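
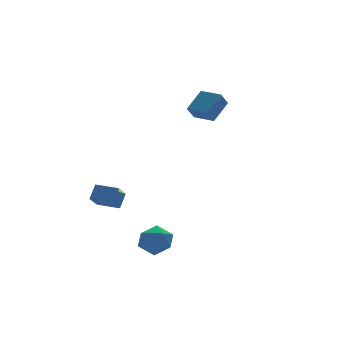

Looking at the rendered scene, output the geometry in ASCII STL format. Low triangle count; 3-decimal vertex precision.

solid 
facet normal -0.611 0.789 0.060
outer loop
vertex -3.661 4.372 -2.191
vertex -2.901 5.019 -2.96
vertex -4.199 4.018 -3.02
endloop
endfacet
facet normal -0.603 -0.514 0.611
outer loop
vertex -3.379 2.961 -3.1
vertex -3.661 4.372 -2.191
vertex -4.199 4.018 -3.02
endloop
endfacet
facet normal -0.611 0.789 0.060
outer loop
vertex -4.199 4.018 -3.02
vertex -2.901 5.019 -2.96
vertex -3.439 4.665 -3.789
endloop
endfacet
facet normal -0.512 -0.337 -0.790
outer loop
vertex -3.439 4.665 -3.789
vertex -3.379 2.961 -3.1
vertex -4.199 4.018 -3.02
endloop
endfacet
facet normal 0.512 0.337 0.790
outer loop
vertex -3.661 4.372 -2.191
vertex -2.081 3.962 -3.04
vertex -2.901 5.019 -2.96
endloop
endfacet
facet normal -0.603 -0.514 0.611
outer loop
vertex -2.841 3.315 -2.271
vertex -3.661 4.372 -2.191
vertex -3.379 2.961 -3.1
endloop
endfacet
facet normal 0.512 0.337 0.790
outer loop
vertex -2.841 3.315 -2.271
vertex -2.081 3.962 -3.04
vertex -3.661 4.372 -2.191
endloop
endfacet
facet normal 0.603 0.514 -0.611
outer loop
vertex -2.901 5.019 -2.96
vertex -2.081 3.962 -3.04
vertex -3.439 4.665 -3.789
endloop
endfacet
facet normal -0.512 -0.337 -0.790
outer loop
vertex -2.619 3.608 -3.869
vertex -3.379 2.961 -3.1
vertex -3.439 4.665 -3.789
endloop
endfacet
facet normal 0.603 0.514 -0.611
outer loop
vertex -3.439 4.665 -3.789
vertex -2.081 3.962 -3.04
vertex -2.619 3.608 -3.869
endloop
endfacet
facet normal 0.611 -0.789 -0.060
outer loop
vertex -2.619 3.608 -3.869
vertex -2.841 3.315 -2.271
vertex -3.379 2.961 -3.1
endloop
endfacet
facet normal 0.611 -0.789 -0.060
outer loop
vertex -2.081 3.962 -3.04
vertex -2.841 3.315 -2.271
vertex -2.619 3.608 -3.869
endloop
endfacet
facet normal -0.585 0.745 -0.321
outer loop
vertex -3.902 -1.719 -4.529
vertex -4.704 -2.172 -4.117
vertex -4.163 -1.514 -3.576
endloop
endfacet
facet normal 0.077 0.979 -0.190
outer loop
vertex -3.902 -1.719 -4.529
vertex -4.163 -1.514 -3.576
vertex -3.191 -1.637 -3.818
endloop
endfacet
facet normal 0.527 0.606 -0.597
outer loop
vertex -3.902 -1.719 -4.529
vertex -3.191 -1.637 -3.818
vertex -3.131 -2.37 -4.509
endloop
endfacet
facet normal 0.144 0.140 -0.980
outer loop
vertex -3.902 -1.719 -4.529
vertex -3.131 -2.37 -4.509
vertex -4.067 -2.701 -4.694
endloop
endfacet
facet normal -0.543 0.227 -0.808
outer loop
vertex -3.902 -1.719 -4.529
vertex -4.067 -2.701 -4.694
vertex -4.704 -2.172 -4.117
endloop
endfacet
facet normal 0.229 0.839 0.493
outer loop
vertex -3.191 -1.637 -3.818
vertex -4.163 -1.514 -3.576
vertex -3.553 -2.039 -2.966
endloop
endfacet
facet normal -0.842 0.460 0.282
outer loop
vertex -4.163 -1.514 -3.576
vertex -4.704 -2.172 -4.117
vertex -4.489 -2.37 -3.151
endloop
endfacet
facet normal -0.774 -0.379 -0.507
outer loop
vertex -4.704 -2.172 -4.117
vertex -4.067 -2.701 -4.694
vertex -4.429 -3.103 -3.842
endloop
endfacet
facet normal 0.339 -0.519 -0.785
outer loop
vertex -4.067 -2.701 -4.694
vertex -3.131 -2.37 -4.509
vertex -3.457 -3.226 -4.084
endloop
endfacet
facet normal 0.958 0.234 -0.165
outer loop
vertex -3.131 -2.37 -4.509
vertex -3.191 -1.637 -3.818
vertex -2.916 -2.568 -3.543
endloop
endfacet
facet normal -0.144 -0.140 0.980
outer loop
vertex -3.718 -3.021 -3.131
vertex -3.553 -2.039 -2.966
vertex -4.489 -2.37 -3.151
endloop
endfacet
facet normal -0.527 -0.606 0.597
outer loop
vertex -3.718 -3.021 -3.131
vertex -4.489 -2.37 -3.151
vertex -4.429 -3.103 -3.842
endloop
endfacet
facet normal -0.077 -0.979 0.190
outer loop
vertex -3.718 -3.021 -3.131
vertex -4.429 -3.103 -3.842
vertex -3.457 -3.226 -4.084
endloop
endfacet
facet normal 0.585 -0.745 0.321
outer loop
vertex -3.718 -3.021 -3.131
vertex -3.457 -3.226 -4.084
vertex -2.916 -2.568 -3.543
endloop
endfacet
facet normal 0.543 -0.227 0.808
outer loop
vertex -3.718 -3.021 -3.131
vertex -2.916 -2.568 -3.543
vertex -3.553 -2.039 -2.966
endloop
endfacet
facet normal -0.339 0.519 0.785
outer loop
vertex -4.489 -2.37 -3.151
vertex -3.553 -2.039 -2.966
vertex -4.163 -1.514 -3.576
endloop
endfacet
facet normal -0.958 -0.234 0.165
outer loop
vertex -4.429 -3.103 -3.842
vertex -4.489 -2.37 -3.151
vertex -4.704 -2.172 -4.117
endloop
endfacet
facet normal -0.229 -0.839 -0.493
outer loop
vertex -3.457 -3.226 -4.084
vertex -4.429 -3.103 -3.842
vertex -4.067 -2.701 -4.694
endloop
endfacet
facet normal 0.842 -0.460 -0.282
outer loop
vertex -2.916 -2.568 -3.543
vertex -3.457 -3.226 -4.084
vertex -3.131 -2.37 -4.509
endloop
endfacet
facet normal 0.774 0.379 0.507
outer loop
vertex -3.553 -2.039 -2.966
vertex -2.916 -2.568 -3.543
vertex -3.191 -1.637 -3.818
endloop
endfacet
facet normal -0.594 -0.251 0.764
outer loop
vertex 2.621 1.998 3.974
vertex 2.131 3.224 3.995
vertex 1.5 1.568 2.962
endloop
endfacet
facet normal 0.371 -0.929 -0.016
outer loop
vertex 2.089 1.816 2.205
vertex 2.621 1.998 3.974
vertex 1.5 1.568 2.962
endloop
endfacet
facet normal -0.594 -0.250 0.764
outer loop
vertex 1.5 1.568 2.962
vertex 2.131 3.224 3.995
vertex 1.011 2.794 2.983
endloop
endfacet
facet normal -0.714 -0.274 -0.645
outer loop
vertex 1.011 2.794 2.983
vertex 2.089 1.816 2.205
vertex 1.5 1.568 2.962
endloop
endfacet
facet normal 0.713 0.274 0.645
outer loop
vertex 2.621 1.998 3.974
vertex 2.72 3.472 3.238
vertex 2.131 3.224 3.995
endloop
endfacet
facet normal 0.371 -0.929 -0.016
outer loop
vertex 3.209 2.246 3.217
vertex 2.621 1.998 3.974
vertex 2.089 1.816 2.205
endloop
endfacet
facet normal 0.714 0.274 0.644
outer loop
vertex 3.209 2.246 3.217
vertex 2.72 3.472 3.238
vertex 2.621 1.998 3.974
endloop
endfacet
facet normal -0.371 0.929 0.016
outer loop
vertex 2.131 3.224 3.995
vertex 2.72 3.472 3.238
vertex 1.011 2.794 2.983
endloop
endfacet
facet normal -0.714 -0.274 -0.644
outer loop
vertex 1.599 3.042 2.226
vertex 2.089 1.816 2.205
vertex 1.011 2.794 2.983
endloop
endfacet
facet normal -0.371 0.929 0.016
outer loop
vertex 1.011 2.794 2.983
vertex 2.72 3.472 3.238
vertex 1.599 3.042 2.226
endloop
endfacet
facet normal 0.594 0.251 -0.764
outer loop
vertex 1.599 3.042 2.226
vertex 3.209 2.246 3.217
vertex 2.089 1.816 2.205
endloop
endfacet
facet normal 0.594 0.250 -0.764
outer loop
vertex 2.72 3.472 3.238
vertex 3.209 2.246 3.217
vertex 1.599 3.042 2.226
endloop
endfacet

endsolid


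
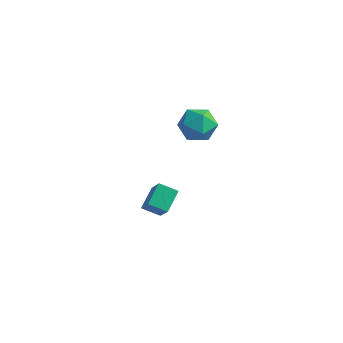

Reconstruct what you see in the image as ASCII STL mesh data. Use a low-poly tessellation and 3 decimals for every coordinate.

solid 
facet normal -0.467 0.445 -0.764
outer loop
vertex -4.184 -1.981 -2.69
vertex -3.389 -1.727 -3.028
vertex -4.13 -2.933 -3.278
endloop
endfacet
facet normal -0.883 -0.282 0.375
outer loop
vertex -3.271 -3.753 -1.872
vertex -4.184 -1.981 -2.69
vertex -4.13 -2.933 -3.278
endloop
endfacet
facet normal -0.468 0.446 -0.763
outer loop
vertex -4.13 -2.933 -3.278
vertex -3.389 -1.727 -3.028
vertex -3.336 -2.679 -3.616
endloop
endfacet
facet normal 0.048 -0.850 -0.525
outer loop
vertex -3.336 -2.679 -3.616
vertex -3.271 -3.753 -1.872
vertex -4.13 -2.933 -3.278
endloop
endfacet
facet normal -0.048 0.850 0.525
outer loop
vertex -4.184 -1.981 -2.69
vertex -2.53 -2.547 -1.622
vertex -3.389 -1.727 -3.028
endloop
endfacet
facet normal -0.883 -0.281 0.376
outer loop
vertex -3.324 -2.801 -1.284
vertex -4.184 -1.981 -2.69
vertex -3.271 -3.753 -1.872
endloop
endfacet
facet normal -0.048 0.850 0.525
outer loop
vertex -3.324 -2.801 -1.284
vertex -2.53 -2.547 -1.622
vertex -4.184 -1.981 -2.69
endloop
endfacet
facet normal 0.883 0.281 -0.376
outer loop
vertex -3.389 -1.727 -3.028
vertex -2.53 -2.547 -1.622
vertex -3.336 -2.679 -3.616
endloop
endfacet
facet normal 0.048 -0.850 -0.525
outer loop
vertex -2.476 -3.499 -2.21
vertex -3.271 -3.753 -1.872
vertex -3.336 -2.679 -3.616
endloop
endfacet
facet normal 0.883 0.282 -0.376
outer loop
vertex -3.336 -2.679 -3.616
vertex -2.53 -2.547 -1.622
vertex -2.476 -3.499 -2.21
endloop
endfacet
facet normal 0.467 -0.446 0.764
outer loop
vertex -2.476 -3.499 -2.21
vertex -3.324 -2.801 -1.284
vertex -3.271 -3.753 -1.872
endloop
endfacet
facet normal 0.468 -0.445 0.764
outer loop
vertex -2.53 -2.547 -1.622
vertex -3.324 -2.801 -1.284
vertex -2.476 -3.499 -2.21
endloop
endfacet
facet normal -0.962 0.214 0.168
outer loop
vertex -2.63 -1.269 2.355
vertex -2.829 -2.151 2.341
vertex -2.604 -1.751 3.12
endloop
endfacet
facet normal -0.536 0.706 0.463
outer loop
vertex -2.63 -1.269 2.355
vertex -2.604 -1.751 3.12
vertex -1.956 -1.144 2.945
endloop
endfacet
facet normal -0.136 0.989 -0.055
outer loop
vertex -2.63 -1.269 2.355
vertex -1.956 -1.144 2.945
vertex -1.782 -1.169 2.058
endloop
endfacet
facet normal -0.314 0.673 -0.669
outer loop
vertex -2.63 -1.269 2.355
vertex -1.782 -1.169 2.058
vertex -2.321 -1.791 1.685
endloop
endfacet
facet normal -0.824 0.194 -0.532
outer loop
vertex -2.63 -1.269 2.355
vertex -2.321 -1.791 1.685
vertex -2.829 -2.151 2.341
endloop
endfacet
facet normal -0.101 0.374 0.922
outer loop
vertex -1.956 -1.144 2.945
vertex -2.604 -1.751 3.12
vertex -1.739 -1.949 3.295
endloop
endfacet
facet normal -0.790 -0.422 0.445
outer loop
vertex -2.604 -1.751 3.12
vertex -2.829 -2.151 2.341
vertex -2.278 -2.571 2.922
endloop
endfacet
facet normal -0.568 -0.452 -0.688
outer loop
vertex -2.829 -2.151 2.341
vertex -2.321 -1.791 1.685
vertex -2.104 -2.596 2.035
endloop
endfacet
facet normal 0.258 0.323 -0.911
outer loop
vertex -2.321 -1.791 1.685
vertex -1.782 -1.169 2.058
vertex -1.456 -1.989 1.86
endloop
endfacet
facet normal 0.547 0.833 0.084
outer loop
vertex -1.782 -1.169 2.058
vertex -1.956 -1.144 2.945
vertex -1.231 -1.589 2.639
endloop
endfacet
facet normal 0.314 -0.673 0.669
outer loop
vertex -1.43 -2.471 2.625
vertex -1.739 -1.949 3.295
vertex -2.278 -2.571 2.922
endloop
endfacet
facet normal 0.136 -0.989 0.055
outer loop
vertex -1.43 -2.471 2.625
vertex -2.278 -2.571 2.922
vertex -2.104 -2.596 2.035
endloop
endfacet
facet normal 0.536 -0.706 -0.463
outer loop
vertex -1.43 -2.471 2.625
vertex -2.104 -2.596 2.035
vertex -1.456 -1.989 1.86
endloop
endfacet
facet normal 0.962 -0.214 -0.168
outer loop
vertex -1.43 -2.471 2.625
vertex -1.456 -1.989 1.86
vertex -1.231 -1.589 2.639
endloop
endfacet
facet normal 0.824 -0.194 0.532
outer loop
vertex -1.43 -2.471 2.625
vertex -1.231 -1.589 2.639
vertex -1.739 -1.949 3.295
endloop
endfacet
facet normal -0.258 -0.323 0.911
outer loop
vertex -2.278 -2.571 2.922
vertex -1.739 -1.949 3.295
vertex -2.604 -1.751 3.12
endloop
endfacet
facet normal -0.547 -0.833 -0.084
outer loop
vertex -2.104 -2.596 2.035
vertex -2.278 -2.571 2.922
vertex -2.829 -2.151 2.341
endloop
endfacet
facet normal 0.101 -0.374 -0.922
outer loop
vertex -1.456 -1.989 1.86
vertex -2.104 -2.596 2.035
vertex -2.321 -1.791 1.685
endloop
endfacet
facet normal 0.790 0.422 -0.445
outer loop
vertex -1.231 -1.589 2.639
vertex -1.456 -1.989 1.86
vertex -1.782 -1.169 2.058
endloop
endfacet
facet normal 0.568 0.452 0.688
outer loop
vertex -1.739 -1.949 3.295
vertex -1.231 -1.589 2.639
vertex -1.956 -1.144 2.945
endloop
endfacet

endsolid


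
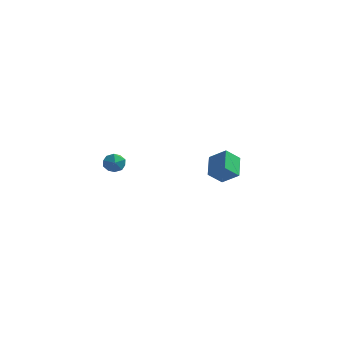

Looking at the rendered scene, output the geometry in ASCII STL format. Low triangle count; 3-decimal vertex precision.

solid 
facet normal -0.878 0.447 -0.172
outer loop
vertex -1.835 -3.146 2.272
vertex -2.15 -3.775 2.245
vertex -2.097 -3.434 2.859
endloop
endfacet
facet normal -0.452 0.864 0.222
outer loop
vertex -1.835 -3.146 2.272
vertex -2.097 -3.434 2.859
vertex -1.471 -3.11 2.874
endloop
endfacet
facet normal 0.147 0.978 -0.147
outer loop
vertex -1.835 -3.146 2.272
vertex -1.471 -3.11 2.874
vertex -1.138 -3.251 2.27
endloop
endfacet
facet normal 0.093 0.633 -0.769
outer loop
vertex -1.835 -3.146 2.272
vertex -1.138 -3.251 2.27
vertex -1.558 -3.662 1.881
endloop
endfacet
facet normal -0.540 0.304 -0.784
outer loop
vertex -1.835 -3.146 2.272
vertex -1.558 -3.662 1.881
vertex -2.15 -3.775 2.245
endloop
endfacet
facet normal -0.281 0.505 0.816
outer loop
vertex -1.471 -3.11 2.874
vertex -2.097 -3.434 2.859
vertex -1.562 -3.718 3.219
endloop
endfacet
facet normal -0.970 -0.168 0.177
outer loop
vertex -2.097 -3.434 2.859
vertex -2.15 -3.775 2.245
vertex -1.982 -4.129 2.83
endloop
endfacet
facet normal -0.424 -0.398 -0.813
outer loop
vertex -2.15 -3.775 2.245
vertex -1.558 -3.662 1.881
vertex -1.649 -4.27 2.226
endloop
endfacet
facet normal 0.601 0.132 -0.788
outer loop
vertex -1.558 -3.662 1.881
vertex -1.138 -3.251 2.27
vertex -1.023 -3.946 2.241
endloop
endfacet
facet normal 0.690 0.690 0.219
outer loop
vertex -1.138 -3.251 2.27
vertex -1.471 -3.11 2.874
vertex -0.97 -3.605 2.855
endloop
endfacet
facet normal -0.093 -0.633 0.769
outer loop
vertex -1.285 -4.234 2.828
vertex -1.562 -3.718 3.219
vertex -1.982 -4.129 2.83
endloop
endfacet
facet normal -0.147 -0.978 0.147
outer loop
vertex -1.285 -4.234 2.828
vertex -1.982 -4.129 2.83
vertex -1.649 -4.27 2.226
endloop
endfacet
facet normal 0.452 -0.864 -0.222
outer loop
vertex -1.285 -4.234 2.828
vertex -1.649 -4.27 2.226
vertex -1.023 -3.946 2.241
endloop
endfacet
facet normal 0.878 -0.447 0.172
outer loop
vertex -1.285 -4.234 2.828
vertex -1.023 -3.946 2.241
vertex -0.97 -3.605 2.855
endloop
endfacet
facet normal 0.540 -0.304 0.784
outer loop
vertex -1.285 -4.234 2.828
vertex -0.97 -3.605 2.855
vertex -1.562 -3.718 3.219
endloop
endfacet
facet normal -0.601 -0.132 0.788
outer loop
vertex -1.982 -4.129 2.83
vertex -1.562 -3.718 3.219
vertex -2.097 -3.434 2.859
endloop
endfacet
facet normal -0.690 -0.690 -0.219
outer loop
vertex -1.649 -4.27 2.226
vertex -1.982 -4.129 2.83
vertex -2.15 -3.775 2.245
endloop
endfacet
facet normal 0.281 -0.505 -0.816
outer loop
vertex -1.023 -3.946 2.241
vertex -1.649 -4.27 2.226
vertex -1.558 -3.662 1.881
endloop
endfacet
facet normal 0.970 0.168 -0.177
outer loop
vertex -0.97 -3.605 2.855
vertex -1.023 -3.946 2.241
vertex -1.138 -3.251 2.27
endloop
endfacet
facet normal 0.424 0.398 0.813
outer loop
vertex -1.562 -3.718 3.219
vertex -0.97 -3.605 2.855
vertex -1.471 -3.11 2.874
endloop
endfacet
facet normal -0.811 0.090 -0.579
outer loop
vertex 0.835 4.045 0.093
vertex 1.446 4.677 -0.664
vertex 1.224 2.778 -0.65
endloop
endfacet
facet normal -0.526 -0.545 0.653
outer loop
vertex 2.254 2.663 0.084
vertex 0.835 4.045 0.093
vertex 1.224 2.778 -0.65
endloop
endfacet
facet normal -0.811 0.091 -0.578
outer loop
vertex 1.224 2.778 -0.65
vertex 1.446 4.677 -0.664
vertex 1.835 3.409 -1.408
endloop
endfacet
facet normal 0.255 -0.834 -0.489
outer loop
vertex 1.835 3.409 -1.408
vertex 2.254 2.663 0.084
vertex 1.224 2.778 -0.65
endloop
endfacet
facet normal -0.256 0.834 0.490
outer loop
vertex 0.835 4.045 0.093
vertex 2.476 4.562 0.07
vertex 1.446 4.677 -0.664
endloop
endfacet
facet normal -0.526 -0.545 0.653
outer loop
vertex 1.865 3.931 0.828
vertex 0.835 4.045 0.093
vertex 2.254 2.663 0.084
endloop
endfacet
facet normal -0.256 0.834 0.488
outer loop
vertex 1.865 3.931 0.828
vertex 2.476 4.562 0.07
vertex 0.835 4.045 0.093
endloop
endfacet
facet normal 0.526 0.545 -0.653
outer loop
vertex 1.446 4.677 -0.664
vertex 2.476 4.562 0.07
vertex 1.835 3.409 -1.408
endloop
endfacet
facet normal 0.257 -0.834 -0.489
outer loop
vertex 2.865 3.295 -0.673
vertex 2.254 2.663 0.084
vertex 1.835 3.409 -1.408
endloop
endfacet
facet normal 0.526 0.545 -0.653
outer loop
vertex 1.835 3.409 -1.408
vertex 2.476 4.562 0.07
vertex 2.865 3.295 -0.673
endloop
endfacet
facet normal 0.811 -0.091 0.579
outer loop
vertex 2.865 3.295 -0.673
vertex 1.865 3.931 0.828
vertex 2.254 2.663 0.084
endloop
endfacet
facet normal 0.811 -0.090 0.578
outer loop
vertex 2.476 4.562 0.07
vertex 1.865 3.931 0.828
vertex 2.865 3.295 -0.673
endloop
endfacet

endsolid


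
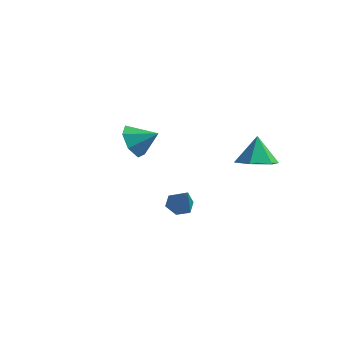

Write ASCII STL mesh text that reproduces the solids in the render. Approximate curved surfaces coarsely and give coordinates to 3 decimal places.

solid 
facet normal -0.841 -0.224 -0.493
outer loop
vertex -0.565 2.511 -1.615
vertex -0.988 3.008 -1.119
vertex -0.62 3.188 -1.829
endloop
endfacet
facet normal 0.915 -0.052 -0.399
outer loop
vertex -0.565 2.511 -1.615
vertex -0.62 3.188 -1.829
vertex -0.072 3.252 -0.581
endloop
endfacet
facet normal -0.841 -0.223 -0.493
outer loop
vertex -0.62 3.188 -1.829
vertex -0.988 3.008 -1.119
vertex -0.951 3.729 -1.508
endloop
endfacet
facet normal 0.699 0.629 -0.339
outer loop
vertex -0.62 3.188 -1.829
vertex -0.951 3.729 -1.508
vertex -0.072 3.252 -0.581
endloop
endfacet
facet normal -0.841 -0.223 -0.493
outer loop
vertex -0.951 3.729 -1.508
vertex -0.988 3.008 -1.119
vertex -1.311 3.728 -0.894
endloop
endfacet
facet normal 0.312 0.932 0.184
outer loop
vertex -0.951 3.729 -1.508
vertex -1.311 3.728 -0.894
vertex -0.072 3.252 -0.581
endloop
endfacet
facet normal -0.841 -0.223 -0.493
outer loop
vertex -1.311 3.728 -0.894
vertex -0.988 3.008 -1.119
vertex -1.428 3.185 -0.449
endloop
endfacet
facet normal 0.045 0.627 0.777
outer loop
vertex -1.311 3.728 -0.894
vertex -1.428 3.185 -0.449
vertex -0.072 3.252 -0.581
endloop
endfacet
facet normal -0.841 -0.224 -0.493
outer loop
vertex -1.428 3.185 -0.449
vertex -0.988 3.008 -1.119
vertex -1.213 2.509 -0.509
endloop
endfacet
facet normal 0.099 -0.057 0.993
outer loop
vertex -1.428 3.185 -0.449
vertex -1.213 2.509 -0.509
vertex -0.072 3.252 -0.581
endloop
endfacet
facet normal -0.841 -0.223 -0.493
outer loop
vertex -1.213 2.509 -0.509
vertex -0.988 3.008 -1.119
vertex -0.83 2.209 -1.027
endloop
endfacet
facet normal 0.434 -0.602 0.670
outer loop
vertex -1.213 2.509 -0.509
vertex -0.83 2.209 -1.027
vertex -0.072 3.252 -0.581
endloop
endfacet
facet normal -0.841 -0.223 -0.493
outer loop
vertex -0.83 2.209 -1.027
vertex -0.988 3.008 -1.119
vertex -0.565 2.511 -1.615
endloop
endfacet
facet normal 0.797 -0.601 0.051
outer loop
vertex -0.83 2.209 -1.027
vertex -0.565 2.511 -1.615
vertex -0.072 3.252 -0.581
endloop
endfacet
facet normal -0.434 0.349 -0.830
outer loop
vertex 3.333 -1.308 -1.312
vertex 2.882 -1.232 -1.044
vertex 3.243 -0.845 -1.07
endloop
endfacet
facet normal 0.982 0.190 0.001
outer loop
vertex 3.333 -1.308 -1.312
vertex 3.243 -0.845 -1.07
vertex 3.398 -1.648 -0.056
endloop
endfacet
facet normal -0.433 0.348 -0.832
outer loop
vertex 3.243 -0.845 -1.07
vertex 2.882 -1.232 -1.044
vertex 2.791 -0.769 -0.803
endloop
endfacet
facet normal 0.431 0.738 0.519
outer loop
vertex 3.243 -0.845 -1.07
vertex 2.791 -0.769 -0.803
vertex 3.398 -1.648 -0.056
endloop
endfacet
facet normal -0.434 0.347 -0.831
outer loop
vertex 2.791 -0.769 -0.803
vertex 2.882 -1.232 -1.044
vertex 2.431 -1.157 -0.777
endloop
endfacet
facet normal -0.395 0.421 0.816
outer loop
vertex 2.791 -0.769 -0.803
vertex 2.431 -1.157 -0.777
vertex 3.398 -1.648 -0.056
endloop
endfacet
facet normal -0.434 0.348 -0.831
outer loop
vertex 2.431 -1.157 -0.777
vertex 2.882 -1.232 -1.044
vertex 2.521 -1.62 -1.018
endloop
endfacet
facet normal -0.670 -0.441 0.598
outer loop
vertex 2.431 -1.157 -0.777
vertex 2.521 -1.62 -1.018
vertex 3.398 -1.648 -0.056
endloop
endfacet
facet normal -0.435 0.349 -0.830
outer loop
vertex 2.521 -1.62 -1.018
vertex 2.882 -1.232 -1.044
vertex 2.972 -1.695 -1.286
endloop
endfacet
facet normal -0.118 -0.990 0.079
outer loop
vertex 2.521 -1.62 -1.018
vertex 2.972 -1.695 -1.286
vertex 3.398 -1.648 -0.056
endloop
endfacet
facet normal -0.434 0.349 -0.830
outer loop
vertex 2.972 -1.695 -1.286
vertex 2.882 -1.232 -1.044
vertex 3.333 -1.308 -1.312
endloop
endfacet
facet normal 0.706 -0.673 -0.219
outer loop
vertex 2.972 -1.695 -1.286
vertex 3.333 -1.308 -1.312
vertex 3.398 -1.648 -0.056
endloop
endfacet
facet normal 0.160 -0.417 -0.895
outer loop
vertex 4.516 3.351 -1.142
vertex 3.769 3.651 -1.415
vertex 4.473 4.118 -1.507
endloop
endfacet
facet normal 0.767 0.310 0.562
outer loop
vertex 4.516 3.351 -1.142
vertex 4.473 4.118 -1.507
vertex 3.571 4.169 -0.305
endloop
endfacet
facet normal 0.160 -0.417 -0.895
outer loop
vertex 4.473 4.118 -1.507
vertex 3.769 3.651 -1.415
vertex 3.727 4.418 -1.78
endloop
endfacet
facet normal 0.306 0.933 0.190
outer loop
vertex 4.473 4.118 -1.507
vertex 3.727 4.418 -1.78
vertex 3.571 4.169 -0.305
endloop
endfacet
facet normal 0.160 -0.417 -0.895
outer loop
vertex 3.727 4.418 -1.78
vertex 3.769 3.651 -1.415
vertex 3.022 3.951 -1.688
endloop
endfacet
facet normal -0.543 0.836 0.084
outer loop
vertex 3.727 4.418 -1.78
vertex 3.022 3.951 -1.688
vertex 3.571 4.169 -0.305
endloop
endfacet
facet normal 0.159 -0.418 -0.895
outer loop
vertex 3.022 3.951 -1.688
vertex 3.769 3.651 -1.415
vertex 3.064 3.185 -1.323
endloop
endfacet
facet normal -0.929 0.116 0.351
outer loop
vertex 3.022 3.951 -1.688
vertex 3.064 3.185 -1.323
vertex 3.571 4.169 -0.305
endloop
endfacet
facet normal 0.159 -0.418 -0.895
outer loop
vertex 3.064 3.185 -1.323
vertex 3.769 3.651 -1.415
vertex 3.811 2.885 -1.05
endloop
endfacet
facet normal -0.468 -0.507 0.724
outer loop
vertex 3.064 3.185 -1.323
vertex 3.811 2.885 -1.05
vertex 3.571 4.169 -0.305
endloop
endfacet
facet normal 0.159 -0.418 -0.895
outer loop
vertex 3.811 2.885 -1.05
vertex 3.769 3.651 -1.415
vertex 4.516 3.351 -1.142
endloop
endfacet
facet normal 0.379 -0.410 0.829
outer loop
vertex 3.811 2.885 -1.05
vertex 4.516 3.351 -1.142
vertex 3.571 4.169 -0.305
endloop
endfacet

endsolid


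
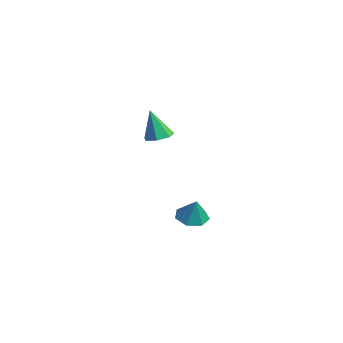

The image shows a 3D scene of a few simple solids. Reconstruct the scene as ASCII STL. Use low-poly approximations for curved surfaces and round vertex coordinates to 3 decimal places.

solid 
facet normal 0.160 0.200 -0.967
outer loop
vertex -2.002 -2.021 0.574
vertex -2.488 -1.743 0.551
vertex -1.978 -1.546 0.676
endloop
endfacet
facet normal 0.859 -0.149 0.491
outer loop
vertex -2.002 -2.021 0.574
vertex -1.978 -1.546 0.676
vertex -2.692 -1.997 1.789
endloop
endfacet
facet normal 0.160 0.200 -0.967
outer loop
vertex -1.978 -1.546 0.676
vertex -2.488 -1.743 0.551
vertex -2.338 -1.219 0.684
endloop
endfacet
facet normal 0.549 0.590 0.592
outer loop
vertex -1.978 -1.546 0.676
vertex -2.338 -1.219 0.684
vertex -2.692 -1.997 1.789
endloop
endfacet
facet normal 0.159 0.200 -0.967
outer loop
vertex -2.338 -1.219 0.684
vertex -2.488 -1.743 0.551
vertex -2.811 -1.287 0.592
endloop
endfacet
facet normal -0.219 0.829 0.514
outer loop
vertex -2.338 -1.219 0.684
vertex -2.811 -1.287 0.592
vertex -2.692 -1.997 1.789
endloop
endfacet
facet normal 0.160 0.200 -0.967
outer loop
vertex -2.811 -1.287 0.592
vertex -2.488 -1.743 0.551
vertex -3.04 -1.697 0.469
endloop
endfacet
facet normal -0.865 0.388 0.316
outer loop
vertex -2.811 -1.287 0.592
vertex -3.04 -1.697 0.469
vertex -2.692 -1.997 1.789
endloop
endfacet
facet normal 0.160 0.198 -0.967
outer loop
vertex -3.04 -1.697 0.469
vertex -2.488 -1.743 0.551
vertex -2.853 -2.142 0.409
endloop
endfacet
facet normal -0.905 -0.400 0.148
outer loop
vertex -3.04 -1.697 0.469
vertex -2.853 -2.142 0.409
vertex -2.692 -1.997 1.789
endloop
endfacet
facet normal 0.159 0.199 -0.967
outer loop
vertex -2.853 -2.142 0.409
vertex -2.488 -1.743 0.551
vertex -2.392 -2.286 0.455
endloop
endfacet
facet normal -0.308 -0.942 0.135
outer loop
vertex -2.853 -2.142 0.409
vertex -2.392 -2.286 0.455
vertex -2.692 -1.997 1.789
endloop
endfacet
facet normal 0.160 0.199 -0.967
outer loop
vertex -2.392 -2.286 0.455
vertex -2.488 -1.743 0.551
vertex -2.002 -2.021 0.574
endloop
endfacet
facet normal 0.477 -0.831 0.287
outer loop
vertex -2.392 -2.286 0.455
vertex -2.002 -2.021 0.574
vertex -2.692 -1.997 1.789
endloop
endfacet
facet normal -0.403 -0.003 -0.915
outer loop
vertex -2.58 -0.031 -4.229
vertex -3.172 -0.162 -3.968
vertex -2.897 0.426 -4.091
endloop
endfacet
facet normal 0.833 0.520 0.189
outer loop
vertex -2.58 -0.031 -4.229
vertex -2.897 0.426 -4.091
vertex -2.768 -0.158 -3.052
endloop
endfacet
facet normal -0.403 -0.003 -0.915
outer loop
vertex -2.897 0.426 -4.091
vertex -3.172 -0.162 -3.968
vertex -3.421 0.44 -3.86
endloop
endfacet
facet normal 0.224 0.861 0.456
outer loop
vertex -2.897 0.426 -4.091
vertex -3.421 0.44 -3.86
vertex -2.768 -0.158 -3.052
endloop
endfacet
facet normal -0.404 -0.003 -0.915
outer loop
vertex -3.421 0.44 -3.86
vertex -3.172 -0.162 -3.968
vertex -3.757 0.001 -3.71
endloop
endfacet
facet normal -0.398 0.554 0.731
outer loop
vertex -3.421 0.44 -3.86
vertex -3.757 0.001 -3.71
vertex -2.768 -0.158 -3.052
endloop
endfacet
facet normal -0.404 -0.004 -0.915
outer loop
vertex -3.757 0.001 -3.71
vertex -3.172 -0.162 -3.968
vertex -3.652 -0.56 -3.754
endloop
endfacet
facet normal -0.565 -0.169 0.808
outer loop
vertex -3.757 0.001 -3.71
vertex -3.652 -0.56 -3.754
vertex -2.768 -0.158 -3.052
endloop
endfacet
facet normal -0.404 -0.004 -0.915
outer loop
vertex -3.652 -0.56 -3.754
vertex -3.172 -0.162 -3.968
vertex -3.186 -0.821 -3.959
endloop
endfacet
facet normal -0.151 -0.763 0.628
outer loop
vertex -3.652 -0.56 -3.754
vertex -3.186 -0.821 -3.959
vertex -2.768 -0.158 -3.052
endloop
endfacet
facet normal -0.402 -0.004 -0.916
outer loop
vertex -3.186 -0.821 -3.959
vertex -3.172 -0.162 -3.968
vertex -2.708 -0.586 -4.17
endloop
endfacet
facet normal 0.529 -0.782 0.328
outer loop
vertex -3.186 -0.821 -3.959
vertex -2.708 -0.586 -4.17
vertex -2.768 -0.158 -3.052
endloop
endfacet
facet normal -0.403 -0.004 -0.915
outer loop
vertex -2.708 -0.586 -4.17
vertex -3.172 -0.162 -3.968
vertex -2.58 -0.031 -4.229
endloop
endfacet
facet normal 0.969 -0.209 0.132
outer loop
vertex -2.708 -0.586 -4.17
vertex -2.58 -0.031 -4.229
vertex -2.768 -0.158 -3.052
endloop
endfacet

endsolid


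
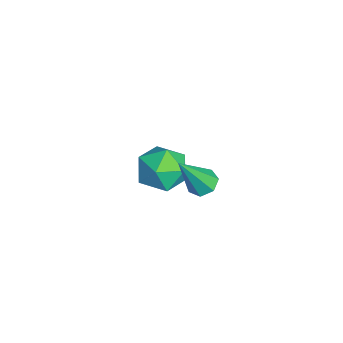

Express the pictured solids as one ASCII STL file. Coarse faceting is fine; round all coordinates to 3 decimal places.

solid 
facet normal -0.240 0.456 -0.857
outer loop
vertex 2.07 -1.299 1.31
vertex 1.602 -1.183 1.503
vertex 2.041 -0.905 1.528
endloop
endfacet
facet normal 0.997 0.040 0.061
outer loop
vertex 2.07 -1.299 1.31
vertex 2.041 -0.905 1.528
vertex 1.998 -1.937 2.917
endloop
endfacet
facet normal -0.241 0.458 -0.856
outer loop
vertex 2.041 -0.905 1.528
vertex 1.602 -1.183 1.503
vertex 1.681 -0.721 1.728
endloop
endfacet
facet normal 0.597 0.635 0.490
outer loop
vertex 2.041 -0.905 1.528
vertex 1.681 -0.721 1.728
vertex 1.998 -1.937 2.917
endloop
endfacet
facet normal -0.239 0.458 -0.856
outer loop
vertex 1.681 -0.721 1.728
vertex 1.602 -1.183 1.503
vertex 1.261 -0.884 1.758
endloop
endfacet
facet normal -0.203 0.657 0.726
outer loop
vertex 1.681 -0.721 1.728
vertex 1.261 -0.884 1.758
vertex 1.998 -1.937 2.917
endloop
endfacet
facet normal -0.241 0.456 -0.857
outer loop
vertex 1.261 -0.884 1.758
vertex 1.602 -1.183 1.503
vertex 1.098 -1.273 1.597
endloop
endfacet
facet normal -0.801 0.091 0.592
outer loop
vertex 1.261 -0.884 1.758
vertex 1.098 -1.273 1.597
vertex 1.998 -1.937 2.917
endloop
endfacet
facet normal -0.241 0.457 -0.856
outer loop
vertex 1.098 -1.273 1.597
vertex 1.602 -1.183 1.503
vertex 1.314 -1.594 1.365
endloop
endfacet
facet normal -0.747 -0.638 0.188
outer loop
vertex 1.098 -1.273 1.597
vertex 1.314 -1.594 1.365
vertex 1.998 -1.937 2.917
endloop
endfacet
facet normal -0.242 0.457 -0.856
outer loop
vertex 1.314 -1.594 1.365
vertex 1.602 -1.183 1.503
vertex 1.747 -1.605 1.237
endloop
endfacet
facet normal -0.079 -0.980 -0.182
outer loop
vertex 1.314 -1.594 1.365
vertex 1.747 -1.605 1.237
vertex 1.998 -1.937 2.917
endloop
endfacet
facet normal -0.240 0.457 -0.856
outer loop
vertex 1.747 -1.605 1.237
vertex 1.602 -1.183 1.503
vertex 2.07 -1.299 1.31
endloop
endfacet
facet normal 0.696 -0.678 -0.238
outer loop
vertex 1.747 -1.605 1.237
vertex 2.07 -1.299 1.31
vertex 1.998 -1.937 2.917
endloop
endfacet
facet normal 0.003 0.737 0.676
outer loop
vertex -2.39 -1.333 -1.065
vertex -2.041 -1.936 -0.409
vertex -1.444 -1.432 -0.961
endloop
endfacet
facet normal 0.102 0.995 0.018
outer loop
vertex -2.39 -1.333 -1.065
vertex -1.444 -1.432 -0.961
vertex -1.826 -1.377 -1.836
endloop
endfacet
facet normal -0.458 0.803 -0.381
outer loop
vertex -2.39 -1.333 -1.065
vertex -1.826 -1.377 -1.836
vertex -2.659 -1.847 -1.825
endloop
endfacet
facet normal -0.904 0.427 0.031
outer loop
vertex -2.39 -1.333 -1.065
vertex -2.659 -1.847 -1.825
vertex -2.792 -2.193 -0.943
endloop
endfacet
facet normal -0.619 0.386 0.684
outer loop
vertex -2.39 -1.333 -1.065
vertex -2.792 -2.193 -0.943
vertex -2.041 -1.936 -0.409
endloop
endfacet
facet normal 0.683 0.684 -0.255
outer loop
vertex -1.826 -1.377 -1.836
vertex -1.444 -1.432 -0.961
vertex -1.128 -2.007 -1.657
endloop
endfacet
facet normal 0.523 0.267 0.809
outer loop
vertex -1.444 -1.432 -0.961
vertex -2.041 -1.936 -0.409
vertex -1.261 -2.353 -0.775
endloop
endfacet
facet normal -0.482 -0.301 0.823
outer loop
vertex -2.041 -1.936 -0.409
vertex -2.792 -2.193 -0.943
vertex -2.094 -2.823 -0.764
endloop
endfacet
facet normal -0.943 -0.235 -0.234
outer loop
vertex -2.792 -2.193 -0.943
vertex -2.659 -1.847 -1.825
vertex -2.476 -2.768 -1.639
endloop
endfacet
facet normal -0.223 0.374 -0.900
outer loop
vertex -2.659 -1.847 -1.825
vertex -1.826 -1.377 -1.836
vertex -1.879 -2.264 -2.191
endloop
endfacet
facet normal 0.904 -0.427 -0.031
outer loop
vertex -1.53 -2.867 -1.535
vertex -1.128 -2.007 -1.657
vertex -1.261 -2.353 -0.775
endloop
endfacet
facet normal 0.458 -0.803 0.381
outer loop
vertex -1.53 -2.867 -1.535
vertex -1.261 -2.353 -0.775
vertex -2.094 -2.823 -0.764
endloop
endfacet
facet normal -0.102 -0.995 -0.018
outer loop
vertex -1.53 -2.867 -1.535
vertex -2.094 -2.823 -0.764
vertex -2.476 -2.768 -1.639
endloop
endfacet
facet normal -0.003 -0.737 -0.676
outer loop
vertex -1.53 -2.867 -1.535
vertex -2.476 -2.768 -1.639
vertex -1.879 -2.264 -2.191
endloop
endfacet
facet normal 0.619 -0.386 -0.684
outer loop
vertex -1.53 -2.867 -1.535
vertex -1.879 -2.264 -2.191
vertex -1.128 -2.007 -1.657
endloop
endfacet
facet normal 0.943 0.235 0.234
outer loop
vertex -1.261 -2.353 -0.775
vertex -1.128 -2.007 -1.657
vertex -1.444 -1.432 -0.961
endloop
endfacet
facet normal 0.223 -0.374 0.900
outer loop
vertex -2.094 -2.823 -0.764
vertex -1.261 -2.353 -0.775
vertex -2.041 -1.936 -0.409
endloop
endfacet
facet normal -0.683 -0.684 0.255
outer loop
vertex -2.476 -2.768 -1.639
vertex -2.094 -2.823 -0.764
vertex -2.792 -2.193 -0.943
endloop
endfacet
facet normal -0.523 -0.267 -0.809
outer loop
vertex -1.879 -2.264 -2.191
vertex -2.476 -2.768 -1.639
vertex -2.659 -1.847 -1.825
endloop
endfacet
facet normal 0.482 0.301 -0.823
outer loop
vertex -1.128 -2.007 -1.657
vertex -1.879 -2.264 -2.191
vertex -1.826 -1.377 -1.836
endloop
endfacet

endsolid


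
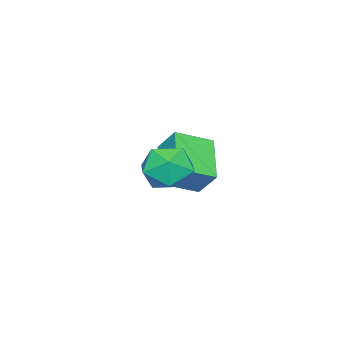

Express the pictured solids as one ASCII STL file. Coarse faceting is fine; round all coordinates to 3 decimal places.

solid 
facet normal -0.491 0.802 -0.341
outer loop
vertex 3.16 1.229 1.38
vertex 2.385 1.11 2.216
vertex 3.318 1.754 2.387
endloop
endfacet
facet normal 0.207 0.854 -0.478
outer loop
vertex 3.16 1.229 1.38
vertex 3.318 1.754 2.387
vertex 4.2 1.246 1.861
endloop
endfacet
facet normal 0.398 0.289 -0.871
outer loop
vertex 3.16 1.229 1.38
vertex 4.2 1.246 1.861
vertex 3.813 0.287 1.366
endloop
endfacet
facet normal -0.182 -0.112 -0.977
outer loop
vertex 3.16 1.229 1.38
vertex 3.813 0.287 1.366
vertex 2.692 0.203 1.585
endloop
endfacet
facet normal -0.732 0.204 -0.650
outer loop
vertex 3.16 1.229 1.38
vertex 2.692 0.203 1.585
vertex 2.385 1.11 2.216
endloop
endfacet
facet normal 0.557 0.818 0.143
outer loop
vertex 4.2 1.246 1.861
vertex 3.318 1.754 2.387
vertex 4.068 1.137 2.995
endloop
endfacet
facet normal -0.573 0.734 0.365
outer loop
vertex 3.318 1.754 2.387
vertex 2.385 1.11 2.216
vertex 2.947 1.053 3.214
endloop
endfacet
facet normal -0.963 -0.232 -0.134
outer loop
vertex 2.385 1.11 2.216
vertex 2.692 0.203 1.585
vertex 2.56 0.094 2.719
endloop
endfacet
facet normal -0.074 -0.744 -0.664
outer loop
vertex 2.692 0.203 1.585
vertex 3.813 0.287 1.366
vertex 3.442 -0.414 2.193
endloop
endfacet
facet normal 0.865 -0.095 -0.493
outer loop
vertex 3.813 0.287 1.366
vertex 4.2 1.246 1.861
vertex 4.375 0.23 2.364
endloop
endfacet
facet normal 0.182 0.112 0.977
outer loop
vertex 3.6 0.111 3.2
vertex 4.068 1.137 2.995
vertex 2.947 1.053 3.214
endloop
endfacet
facet normal -0.398 -0.289 0.871
outer loop
vertex 3.6 0.111 3.2
vertex 2.947 1.053 3.214
vertex 2.56 0.094 2.719
endloop
endfacet
facet normal -0.207 -0.854 0.478
outer loop
vertex 3.6 0.111 3.2
vertex 2.56 0.094 2.719
vertex 3.442 -0.414 2.193
endloop
endfacet
facet normal 0.491 -0.802 0.341
outer loop
vertex 3.6 0.111 3.2
vertex 3.442 -0.414 2.193
vertex 4.375 0.23 2.364
endloop
endfacet
facet normal 0.732 -0.204 0.650
outer loop
vertex 3.6 0.111 3.2
vertex 4.375 0.23 2.364
vertex 4.068 1.137 2.995
endloop
endfacet
facet normal 0.074 0.744 0.664
outer loop
vertex 2.947 1.053 3.214
vertex 4.068 1.137 2.995
vertex 3.318 1.754 2.387
endloop
endfacet
facet normal -0.865 0.095 0.493
outer loop
vertex 2.56 0.094 2.719
vertex 2.947 1.053 3.214
vertex 2.385 1.11 2.216
endloop
endfacet
facet normal -0.557 -0.818 -0.143
outer loop
vertex 3.442 -0.414 2.193
vertex 2.56 0.094 2.719
vertex 2.692 0.203 1.585
endloop
endfacet
facet normal 0.573 -0.734 -0.365
outer loop
vertex 4.375 0.23 2.364
vertex 3.442 -0.414 2.193
vertex 3.813 0.287 1.366
endloop
endfacet
facet normal 0.963 0.232 0.134
outer loop
vertex 4.068 1.137 2.995
vertex 4.375 0.23 2.364
vertex 4.2 1.246 1.861
endloop
endfacet
facet normal -0.722 -0.477 0.500
outer loop
vertex -0.579 -1.412 2.083
vertex -1.749 -0.348 1.409
vertex -0.753 -2.298 0.987
endloop
endfacet
facet normal 0.681 -0.619 0.392
outer loop
vertex 0.829 -1.252 -0.109
vertex -0.579 -1.412 2.083
vertex -0.753 -2.298 0.987
endloop
endfacet
facet normal -0.723 -0.477 0.500
outer loop
vertex -0.753 -2.298 0.987
vertex -1.749 -0.348 1.409
vertex -1.923 -1.233 0.313
endloop
endfacet
facet normal -0.123 -0.623 -0.772
outer loop
vertex -1.923 -1.233 0.313
vertex 0.829 -1.252 -0.109
vertex -0.753 -2.298 0.987
endloop
endfacet
facet normal 0.122 0.624 0.772
outer loop
vertex -0.579 -1.412 2.083
vertex -0.167 0.698 0.313
vertex -1.749 -0.348 1.409
endloop
endfacet
facet normal 0.680 -0.619 0.392
outer loop
vertex 1.003 -0.367 0.987
vertex -0.579 -1.412 2.083
vertex 0.829 -1.252 -0.109
endloop
endfacet
facet normal 0.123 0.624 0.772
outer loop
vertex 1.003 -0.367 0.987
vertex -0.167 0.698 0.313
vertex -0.579 -1.412 2.083
endloop
endfacet
facet normal -0.681 0.619 -0.392
outer loop
vertex -1.749 -0.348 1.409
vertex -0.167 0.698 0.313
vertex -1.923 -1.233 0.313
endloop
endfacet
facet normal -0.123 -0.624 -0.772
outer loop
vertex -0.341 -0.188 -0.783
vertex 0.829 -1.252 -0.109
vertex -1.923 -1.233 0.313
endloop
endfacet
facet normal -0.681 0.619 -0.392
outer loop
vertex -1.923 -1.233 0.313
vertex -0.167 0.698 0.313
vertex -0.341 -0.188 -0.783
endloop
endfacet
facet normal 0.722 0.477 -0.500
outer loop
vertex -0.341 -0.188 -0.783
vertex 1.003 -0.367 0.987
vertex 0.829 -1.252 -0.109
endloop
endfacet
facet normal 0.723 0.477 -0.500
outer loop
vertex -0.167 0.698 0.313
vertex 1.003 -0.367 0.987
vertex -0.341 -0.188 -0.783
endloop
endfacet

endsolid


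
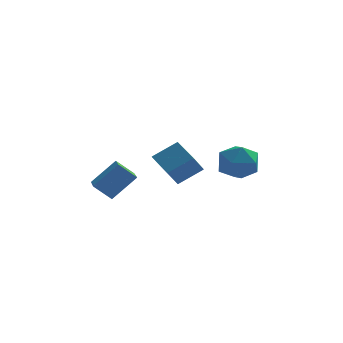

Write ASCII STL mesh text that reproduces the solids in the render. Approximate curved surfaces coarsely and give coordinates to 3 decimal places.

solid 
facet normal -0.467 0.801 0.375
outer loop
vertex 0.043 -1.539 2.389
vertex 1.194 -1.239 3.182
vertex 0.496 -0.844 1.468
endloop
endfacet
facet normal -0.805 -0.210 -0.555
outer loop
vertex 1.206 -2.061 0.898
vertex 0.043 -1.539 2.389
vertex 0.496 -0.844 1.468
endloop
endfacet
facet normal -0.467 0.801 0.375
outer loop
vertex 0.496 -0.844 1.468
vertex 1.194 -1.239 3.182
vertex 1.647 -0.543 2.26
endloop
endfacet
facet normal 0.365 0.561 -0.743
outer loop
vertex 1.647 -0.543 2.26
vertex 1.206 -2.061 0.898
vertex 0.496 -0.844 1.468
endloop
endfacet
facet normal -0.365 -0.561 0.743
outer loop
vertex 0.043 -1.539 2.389
vertex 1.904 -2.456 2.612
vertex 1.194 -1.239 3.182
endloop
endfacet
facet normal -0.805 -0.210 -0.554
outer loop
vertex 0.753 -2.757 1.82
vertex 0.043 -1.539 2.389
vertex 1.206 -2.061 0.898
endloop
endfacet
facet normal -0.365 -0.560 0.744
outer loop
vertex 0.753 -2.757 1.82
vertex 1.904 -2.456 2.612
vertex 0.043 -1.539 2.389
endloop
endfacet
facet normal 0.805 0.210 0.554
outer loop
vertex 1.194 -1.239 3.182
vertex 1.904 -2.456 2.612
vertex 1.647 -0.543 2.26
endloop
endfacet
facet normal 0.366 0.560 -0.743
outer loop
vertex 2.357 -1.761 1.691
vertex 1.206 -2.061 0.898
vertex 1.647 -0.543 2.26
endloop
endfacet
facet normal 0.805 0.210 0.555
outer loop
vertex 1.647 -0.543 2.26
vertex 1.904 -2.456 2.612
vertex 2.357 -1.761 1.691
endloop
endfacet
facet normal 0.467 -0.801 -0.375
outer loop
vertex 2.357 -1.761 1.691
vertex 0.753 -2.757 1.82
vertex 1.206 -2.061 0.898
endloop
endfacet
facet normal 0.467 -0.801 -0.375
outer loop
vertex 1.904 -2.456 2.612
vertex 0.753 -2.757 1.82
vertex 2.357 -1.761 1.691
endloop
endfacet
facet normal -0.667 -0.217 -0.713
outer loop
vertex -2.439 -4.397 1.63
vertex -2.605 -2.829 1.307
vertex -1.635 -4.463 0.898
endloop
endfacet
facet normal 0.103 -0.974 0.201
outer loop
vertex -0.555 -4.111 2.053
vertex -2.439 -4.397 1.63
vertex -1.635 -4.463 0.898
endloop
endfacet
facet normal -0.666 -0.217 -0.713
outer loop
vertex -1.635 -4.463 0.898
vertex -2.605 -2.829 1.307
vertex -1.8 -2.894 0.575
endloop
endfacet
facet normal 0.738 -0.061 -0.672
outer loop
vertex -1.8 -2.894 0.575
vertex -0.555 -4.111 2.053
vertex -1.635 -4.463 0.898
endloop
endfacet
facet normal -0.738 0.060 0.672
outer loop
vertex -2.439 -4.397 1.63
vertex -1.525 -2.477 2.462
vertex -2.605 -2.829 1.307
endloop
endfacet
facet normal 0.103 -0.974 0.200
outer loop
vertex -1.36 -4.046 2.785
vertex -2.439 -4.397 1.63
vertex -0.555 -4.111 2.053
endloop
endfacet
facet normal -0.739 0.061 0.672
outer loop
vertex -1.36 -4.046 2.785
vertex -1.525 -2.477 2.462
vertex -2.439 -4.397 1.63
endloop
endfacet
facet normal -0.103 0.974 -0.200
outer loop
vertex -2.605 -2.829 1.307
vertex -1.525 -2.477 2.462
vertex -1.8 -2.894 0.575
endloop
endfacet
facet normal 0.738 -0.060 -0.672
outer loop
vertex -0.721 -2.543 1.73
vertex -0.555 -4.111 2.053
vertex -1.8 -2.894 0.575
endloop
endfacet
facet normal -0.102 0.974 -0.200
outer loop
vertex -1.8 -2.894 0.575
vertex -1.525 -2.477 2.462
vertex -0.721 -2.543 1.73
endloop
endfacet
facet normal 0.666 0.217 0.713
outer loop
vertex -0.721 -2.543 1.73
vertex -1.36 -4.046 2.785
vertex -0.555 -4.111 2.053
endloop
endfacet
facet normal 0.667 0.217 0.713
outer loop
vertex -1.525 -2.477 2.462
vertex -1.36 -4.046 2.785
vertex -0.721 -2.543 1.73
endloop
endfacet
facet normal -0.218 0.971 0.093
outer loop
vertex 4.283 1.006 1.203
vertex 3.193 0.751 1.309
vertex 3.847 0.811 2.222
endloop
endfacet
facet normal 0.434 0.832 0.345
outer loop
vertex 4.283 1.006 1.203
vertex 3.847 0.811 2.222
vertex 4.858 0.395 1.954
endloop
endfacet
facet normal 0.819 0.544 -0.184
outer loop
vertex 4.283 1.006 1.203
vertex 4.858 0.395 1.954
vertex 4.827 0.077 0.875
endloop
endfacet
facet normal 0.403 0.505 -0.763
outer loop
vertex 4.283 1.006 1.203
vertex 4.827 0.077 0.875
vertex 3.798 0.297 0.477
endloop
endfacet
facet normal -0.238 0.770 -0.593
outer loop
vertex 4.283 1.006 1.203
vertex 3.798 0.297 0.477
vertex 3.193 0.751 1.309
endloop
endfacet
facet normal 0.371 0.345 0.862
outer loop
vertex 4.858 0.395 1.954
vertex 3.847 0.811 2.222
vertex 4.122 -0.237 2.523
endloop
endfacet
facet normal -0.685 0.571 0.453
outer loop
vertex 3.847 0.811 2.222
vertex 3.193 0.751 1.309
vertex 3.093 -0.017 2.125
endloop
endfacet
facet normal -0.716 0.245 -0.654
outer loop
vertex 3.193 0.751 1.309
vertex 3.798 0.297 0.477
vertex 3.062 -0.335 1.046
endloop
endfacet
facet normal 0.320 -0.183 -0.929
outer loop
vertex 3.798 0.297 0.477
vertex 4.827 0.077 0.875
vertex 4.073 -0.751 0.778
endloop
endfacet
facet normal 0.993 -0.121 0.007
outer loop
vertex 4.827 0.077 0.875
vertex 4.858 0.395 1.954
vertex 4.727 -0.691 1.691
endloop
endfacet
facet normal -0.403 -0.505 0.763
outer loop
vertex 3.637 -0.946 1.797
vertex 4.122 -0.237 2.523
vertex 3.093 -0.017 2.125
endloop
endfacet
facet normal -0.819 -0.544 0.184
outer loop
vertex 3.637 -0.946 1.797
vertex 3.093 -0.017 2.125
vertex 3.062 -0.335 1.046
endloop
endfacet
facet normal -0.434 -0.832 -0.345
outer loop
vertex 3.637 -0.946 1.797
vertex 3.062 -0.335 1.046
vertex 4.073 -0.751 0.778
endloop
endfacet
facet normal 0.218 -0.971 -0.093
outer loop
vertex 3.637 -0.946 1.797
vertex 4.073 -0.751 0.778
vertex 4.727 -0.691 1.691
endloop
endfacet
facet normal 0.238 -0.770 0.593
outer loop
vertex 3.637 -0.946 1.797
vertex 4.727 -0.691 1.691
vertex 4.122 -0.237 2.523
endloop
endfacet
facet normal -0.320 0.183 0.929
outer loop
vertex 3.093 -0.017 2.125
vertex 4.122 -0.237 2.523
vertex 3.847 0.811 2.222
endloop
endfacet
facet normal -0.993 0.121 -0.007
outer loop
vertex 3.062 -0.335 1.046
vertex 3.093 -0.017 2.125
vertex 3.193 0.751 1.309
endloop
endfacet
facet normal -0.371 -0.345 -0.862
outer loop
vertex 4.073 -0.751 0.778
vertex 3.062 -0.335 1.046
vertex 3.798 0.297 0.477
endloop
endfacet
facet normal 0.685 -0.571 -0.453
outer loop
vertex 4.727 -0.691 1.691
vertex 4.073 -0.751 0.778
vertex 4.827 0.077 0.875
endloop
endfacet
facet normal 0.716 -0.245 0.654
outer loop
vertex 4.122 -0.237 2.523
vertex 4.727 -0.691 1.691
vertex 4.858 0.395 1.954
endloop
endfacet

endsolid


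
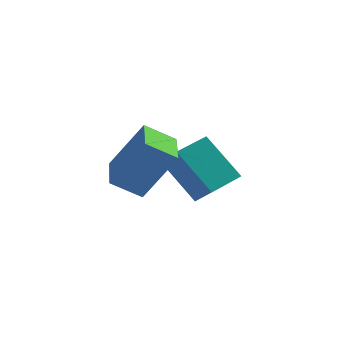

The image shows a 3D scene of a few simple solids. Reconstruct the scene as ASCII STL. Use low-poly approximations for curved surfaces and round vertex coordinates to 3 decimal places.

solid 
facet normal -0.800 -0.262 0.540
outer loop
vertex -3.073 -3.586 4.194
vertex -3.549 -2.049 4.236
vertex -4.139 -3.869 2.477
endloop
endfacet
facet normal 0.296 -0.955 -0.026
outer loop
vertex -3.171 -3.551 1.824
vertex -3.073 -3.586 4.194
vertex -4.139 -3.869 2.477
endloop
endfacet
facet normal -0.800 -0.262 0.540
outer loop
vertex -4.139 -3.869 2.477
vertex -3.549 -2.049 4.236
vertex -4.615 -2.332 2.519
endloop
endfacet
facet normal -0.522 -0.139 -0.842
outer loop
vertex -4.615 -2.332 2.519
vertex -3.171 -3.551 1.824
vertex -4.139 -3.869 2.477
endloop
endfacet
facet normal 0.522 0.139 0.842
outer loop
vertex -3.073 -3.586 4.194
vertex -2.581 -1.731 3.583
vertex -3.549 -2.049 4.236
endloop
endfacet
facet normal 0.296 -0.955 -0.026
outer loop
vertex -2.105 -3.268 3.541
vertex -3.073 -3.586 4.194
vertex -3.171 -3.551 1.824
endloop
endfacet
facet normal 0.522 0.139 0.842
outer loop
vertex -2.105 -3.268 3.541
vertex -2.581 -1.731 3.583
vertex -3.073 -3.586 4.194
endloop
endfacet
facet normal -0.296 0.955 0.026
outer loop
vertex -3.549 -2.049 4.236
vertex -2.581 -1.731 3.583
vertex -4.615 -2.332 2.519
endloop
endfacet
facet normal -0.522 -0.139 -0.842
outer loop
vertex -3.647 -2.014 1.866
vertex -3.171 -3.551 1.824
vertex -4.615 -2.332 2.519
endloop
endfacet
facet normal -0.296 0.955 0.026
outer loop
vertex -4.615 -2.332 2.519
vertex -2.581 -1.731 3.583
vertex -3.647 -2.014 1.866
endloop
endfacet
facet normal 0.800 0.262 -0.540
outer loop
vertex -3.647 -2.014 1.866
vertex -2.105 -3.268 3.541
vertex -3.171 -3.551 1.824
endloop
endfacet
facet normal 0.800 0.262 -0.540
outer loop
vertex -2.581 -1.731 3.583
vertex -2.105 -3.268 3.541
vertex -3.647 -2.014 1.866
endloop
endfacet
facet normal -0.479 0.607 -0.634
outer loop
vertex -3.721 0.547 1.296
vertex -2.971 1.508 1.649
vertex -2.424 0.063 -0.147
endloop
endfacet
facet normal -0.591 -0.757 -0.277
outer loop
vertex -1.609 -0.968 0.931
vertex -3.721 0.547 1.296
vertex -2.424 0.063 -0.147
endloop
endfacet
facet normal -0.480 0.606 -0.634
outer loop
vertex -2.424 0.063 -0.147
vertex -2.971 1.508 1.649
vertex -1.673 1.025 0.205
endloop
endfacet
facet normal 0.648 -0.242 -0.722
outer loop
vertex -1.673 1.025 0.205
vertex -1.609 -0.968 0.931
vertex -2.424 0.063 -0.147
endloop
endfacet
facet normal -0.649 0.241 0.722
outer loop
vertex -3.721 0.547 1.296
vertex -2.156 0.477 2.727
vertex -2.971 1.508 1.649
endloop
endfacet
facet normal -0.591 -0.757 -0.278
outer loop
vertex -2.907 -0.485 2.375
vertex -3.721 0.547 1.296
vertex -1.609 -0.968 0.931
endloop
endfacet
facet normal -0.649 0.243 0.721
outer loop
vertex -2.907 -0.485 2.375
vertex -2.156 0.477 2.727
vertex -3.721 0.547 1.296
endloop
endfacet
facet normal 0.591 0.757 0.278
outer loop
vertex -2.971 1.508 1.649
vertex -2.156 0.477 2.727
vertex -1.673 1.025 0.205
endloop
endfacet
facet normal 0.649 -0.242 -0.721
outer loop
vertex -0.859 -0.007 1.284
vertex -1.609 -0.968 0.931
vertex -1.673 1.025 0.205
endloop
endfacet
facet normal 0.591 0.757 0.278
outer loop
vertex -1.673 1.025 0.205
vertex -2.156 0.477 2.727
vertex -0.859 -0.007 1.284
endloop
endfacet
facet normal 0.479 -0.607 0.634
outer loop
vertex -0.859 -0.007 1.284
vertex -2.907 -0.485 2.375
vertex -1.609 -0.968 0.931
endloop
endfacet
facet normal 0.479 -0.606 0.634
outer loop
vertex -2.156 0.477 2.727
vertex -2.907 -0.485 2.375
vertex -0.859 -0.007 1.284
endloop
endfacet

endsolid


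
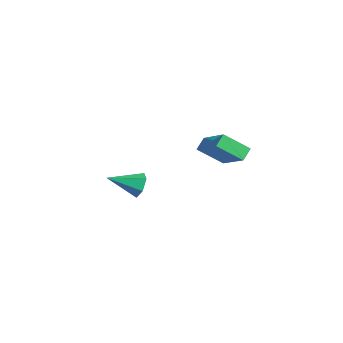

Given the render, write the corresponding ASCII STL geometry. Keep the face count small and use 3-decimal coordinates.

solid 
facet normal -0.467 0.645 0.605
outer loop
vertex -0.307 3.16 -0.324
vertex 0.121 4.425 -1.344
vertex -2.153 2.878 -1.448
endloop
endfacet
facet normal -0.255 -0.752 0.607
outer loop
vertex -1.761 2.335 -1.956
vertex -0.307 3.16 -0.324
vertex -2.153 2.878 -1.448
endloop
endfacet
facet normal -0.467 0.646 0.604
outer loop
vertex -2.153 2.878 -1.448
vertex 0.121 4.425 -1.344
vertex -1.725 4.142 -2.468
endloop
endfacet
facet normal -0.847 -0.129 -0.516
outer loop
vertex -1.725 4.142 -2.468
vertex -1.761 2.335 -1.956
vertex -2.153 2.878 -1.448
endloop
endfacet
facet normal 0.847 0.129 0.516
outer loop
vertex -0.307 3.16 -0.324
vertex 0.513 3.882 -1.852
vertex 0.121 4.425 -1.344
endloop
endfacet
facet normal -0.254 -0.753 0.607
outer loop
vertex 0.085 2.618 -0.832
vertex -0.307 3.16 -0.324
vertex -1.761 2.335 -1.956
endloop
endfacet
facet normal 0.847 0.129 0.516
outer loop
vertex 0.085 2.618 -0.832
vertex 0.513 3.882 -1.852
vertex -0.307 3.16 -0.324
endloop
endfacet
facet normal 0.255 0.752 -0.608
outer loop
vertex 0.121 4.425 -1.344
vertex 0.513 3.882 -1.852
vertex -1.725 4.142 -2.468
endloop
endfacet
facet normal -0.847 -0.129 -0.516
outer loop
vertex -1.333 3.6 -2.976
vertex -1.761 2.335 -1.956
vertex -1.725 4.142 -2.468
endloop
endfacet
facet normal 0.255 0.753 -0.607
outer loop
vertex -1.725 4.142 -2.468
vertex 0.513 3.882 -1.852
vertex -1.333 3.6 -2.976
endloop
endfacet
facet normal 0.467 -0.645 -0.604
outer loop
vertex -1.333 3.6 -2.976
vertex 0.085 2.618 -0.832
vertex -1.761 2.335 -1.956
endloop
endfacet
facet normal 0.467 -0.646 -0.604
outer loop
vertex 0.513 3.882 -1.852
vertex 0.085 2.618 -0.832
vertex -1.333 3.6 -2.976
endloop
endfacet
facet normal 0.215 0.903 -0.372
outer loop
vertex 2.708 -1.943 -0.779
vertex 2.331 -2.107 -1.394
vertex 1.986 -1.789 -0.822
endloop
endfacet
facet normal -0.053 0.031 0.998
outer loop
vertex 2.708 -1.943 -0.779
vertex 1.986 -1.789 -0.822
vertex 1.969 -3.633 -0.766
endloop
endfacet
facet normal 0.215 0.903 -0.372
outer loop
vertex 1.986 -1.789 -0.822
vertex 2.331 -2.107 -1.394
vertex 1.609 -1.953 -1.438
endloop
endfacet
facet normal -0.855 0.024 0.517
outer loop
vertex 1.986 -1.789 -0.822
vertex 1.609 -1.953 -1.438
vertex 1.969 -3.633 -0.766
endloop
endfacet
facet normal 0.215 0.903 -0.372
outer loop
vertex 1.609 -1.953 -1.438
vertex 2.331 -2.107 -1.394
vertex 1.955 -2.271 -2.01
endloop
endfacet
facet normal -0.878 -0.328 -0.349
outer loop
vertex 1.609 -1.953 -1.438
vertex 1.955 -2.271 -2.01
vertex 1.969 -3.633 -0.766
endloop
endfacet
facet normal 0.215 0.903 -0.372
outer loop
vertex 1.955 -2.271 -2.01
vertex 2.331 -2.107 -1.394
vertex 2.677 -2.425 -1.966
endloop
endfacet
facet normal -0.099 -0.672 -0.734
outer loop
vertex 1.955 -2.271 -2.01
vertex 2.677 -2.425 -1.966
vertex 1.969 -3.633 -0.766
endloop
endfacet
facet normal 0.214 0.903 -0.372
outer loop
vertex 2.677 -2.425 -1.966
vertex 2.331 -2.107 -1.394
vertex 3.054 -2.261 -1.351
endloop
endfacet
facet normal 0.703 -0.664 -0.254
outer loop
vertex 2.677 -2.425 -1.966
vertex 3.054 -2.261 -1.351
vertex 1.969 -3.633 -0.766
endloop
endfacet
facet normal 0.214 0.903 -0.372
outer loop
vertex 3.054 -2.261 -1.351
vertex 2.331 -2.107 -1.394
vertex 2.708 -1.943 -0.779
endloop
endfacet
facet normal 0.726 -0.313 0.613
outer loop
vertex 3.054 -2.261 -1.351
vertex 2.708 -1.943 -0.779
vertex 1.969 -3.633 -0.766
endloop
endfacet

endsolid


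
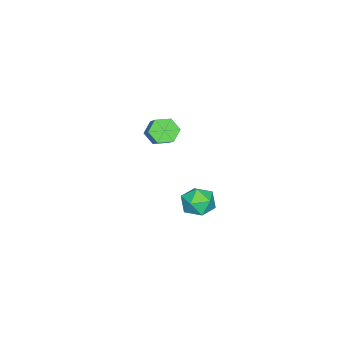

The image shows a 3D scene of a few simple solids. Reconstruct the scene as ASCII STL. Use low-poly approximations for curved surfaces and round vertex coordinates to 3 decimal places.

solid 
facet normal -0.985 -0.027 0.168
outer loop
vertex 0.688 4.0 -4.029
vertex 0.841 3.427 -3.226
vertex 0.829 4.421 -3.134
endloop
endfacet
facet normal -0.798 0.584 -0.149
outer loop
vertex 0.688 4.0 -4.029
vertex 0.829 4.421 -3.134
vertex 1.265 4.811 -3.944
endloop
endfacet
facet normal -0.481 0.423 -0.768
outer loop
vertex 0.688 4.0 -4.029
vertex 1.265 4.811 -3.944
vertex 1.547 4.057 -4.536
endloop
endfacet
facet normal -0.473 -0.287 -0.833
outer loop
vertex 0.688 4.0 -4.029
vertex 1.547 4.057 -4.536
vertex 1.285 3.201 -4.092
endloop
endfacet
facet normal -0.784 -0.566 -0.254
outer loop
vertex 0.688 4.0 -4.029
vertex 1.285 3.201 -4.092
vertex 0.841 3.427 -3.226
endloop
endfacet
facet normal -0.319 0.910 0.266
outer loop
vertex 1.265 4.811 -3.944
vertex 0.829 4.421 -3.134
vertex 1.775 4.739 -3.088
endloop
endfacet
facet normal -0.621 -0.080 0.780
outer loop
vertex 0.829 4.421 -3.134
vertex 0.841 3.427 -3.226
vertex 1.513 3.883 -2.644
endloop
endfacet
facet normal -0.296 -0.950 0.096
outer loop
vertex 0.841 3.427 -3.226
vertex 1.285 3.201 -4.092
vertex 1.795 3.129 -3.236
endloop
endfacet
facet normal 0.209 -0.500 -0.841
outer loop
vertex 1.285 3.201 -4.092
vertex 1.547 4.057 -4.536
vertex 2.231 3.519 -4.046
endloop
endfacet
facet normal 0.195 0.650 -0.735
outer loop
vertex 1.547 4.057 -4.536
vertex 1.265 4.811 -3.944
vertex 2.219 4.513 -3.954
endloop
endfacet
facet normal 0.473 0.287 0.833
outer loop
vertex 2.372 3.94 -3.151
vertex 1.775 4.739 -3.088
vertex 1.513 3.883 -2.644
endloop
endfacet
facet normal 0.481 -0.423 0.768
outer loop
vertex 2.372 3.94 -3.151
vertex 1.513 3.883 -2.644
vertex 1.795 3.129 -3.236
endloop
endfacet
facet normal 0.798 -0.584 0.149
outer loop
vertex 2.372 3.94 -3.151
vertex 1.795 3.129 -3.236
vertex 2.231 3.519 -4.046
endloop
endfacet
facet normal 0.985 0.027 -0.168
outer loop
vertex 2.372 3.94 -3.151
vertex 2.231 3.519 -4.046
vertex 2.219 4.513 -3.954
endloop
endfacet
facet normal 0.784 0.566 0.254
outer loop
vertex 2.372 3.94 -3.151
vertex 2.219 4.513 -3.954
vertex 1.775 4.739 -3.088
endloop
endfacet
facet normal -0.209 0.500 0.841
outer loop
vertex 1.513 3.883 -2.644
vertex 1.775 4.739 -3.088
vertex 0.829 4.421 -3.134
endloop
endfacet
facet normal -0.195 -0.650 0.735
outer loop
vertex 1.795 3.129 -3.236
vertex 1.513 3.883 -2.644
vertex 0.841 3.427 -3.226
endloop
endfacet
facet normal 0.319 -0.910 -0.266
outer loop
vertex 2.231 3.519 -4.046
vertex 1.795 3.129 -3.236
vertex 1.285 3.201 -4.092
endloop
endfacet
facet normal 0.621 0.080 -0.780
outer loop
vertex 2.219 4.513 -3.954
vertex 2.231 3.519 -4.046
vertex 1.547 4.057 -4.536
endloop
endfacet
facet normal 0.296 0.950 -0.096
outer loop
vertex 1.775 4.739 -3.088
vertex 2.219 4.513 -3.954
vertex 1.265 4.811 -3.944
endloop
endfacet
facet normal -0.647 -0.449 -0.617
outer loop
vertex 3.11 2.24 1.345
vertex 2.545 2.324 1.876
vertex 2.666 2.881 1.344
endloop
endfacet
facet normal 0.508 0.350 -0.787
outer loop
vertex 3.11 2.24 1.345
vertex 2.666 2.881 1.344
vertex 4.48 3.192 2.653
endloop
endfacet
facet normal 0.508 0.350 -0.787
outer loop
vertex 4.48 3.192 2.653
vertex 2.666 2.881 1.344
vertex 4.036 3.833 2.652
endloop
endfacet
facet normal 0.647 0.449 0.617
outer loop
vertex 4.48 3.192 2.653
vertex 4.036 3.833 2.652
vertex 3.915 3.276 3.184
endloop
endfacet
facet normal -0.647 -0.449 -0.617
outer loop
vertex 2.666 2.881 1.344
vertex 2.545 2.324 1.876
vertex 2.101 2.965 1.875
endloop
endfacet
facet normal -0.239 0.887 -0.395
outer loop
vertex 2.666 2.881 1.344
vertex 2.101 2.965 1.875
vertex 4.036 3.833 2.652
endloop
endfacet
facet normal -0.239 0.887 -0.395
outer loop
vertex 4.036 3.833 2.652
vertex 2.101 2.965 1.875
vertex 3.471 3.917 3.183
endloop
endfacet
facet normal 0.647 0.449 0.617
outer loop
vertex 4.036 3.833 2.652
vertex 3.471 3.917 3.183
vertex 3.915 3.276 3.184
endloop
endfacet
facet normal -0.647 -0.449 -0.617
outer loop
vertex 2.101 2.965 1.875
vertex 2.545 2.324 1.876
vertex 1.98 2.408 2.407
endloop
endfacet
facet normal -0.747 0.537 0.392
outer loop
vertex 2.101 2.965 1.875
vertex 1.98 2.408 2.407
vertex 3.471 3.917 3.183
endloop
endfacet
facet normal -0.747 0.537 0.392
outer loop
vertex 3.471 3.917 3.183
vertex 1.98 2.408 2.407
vertex 3.35 3.36 3.715
endloop
endfacet
facet normal 0.647 0.449 0.617
outer loop
vertex 3.471 3.917 3.183
vertex 3.35 3.36 3.715
vertex 3.915 3.276 3.184
endloop
endfacet
facet normal -0.647 -0.449 -0.617
outer loop
vertex 1.98 2.408 2.407
vertex 2.545 2.324 1.876
vertex 2.424 1.767 2.408
endloop
endfacet
facet normal -0.508 -0.350 0.787
outer loop
vertex 1.98 2.408 2.407
vertex 2.424 1.767 2.408
vertex 3.35 3.36 3.715
endloop
endfacet
facet normal -0.508 -0.350 0.787
outer loop
vertex 3.35 3.36 3.715
vertex 2.424 1.767 2.408
vertex 3.794 2.719 3.716
endloop
endfacet
facet normal 0.647 0.449 0.617
outer loop
vertex 3.35 3.36 3.715
vertex 3.794 2.719 3.716
vertex 3.915 3.276 3.184
endloop
endfacet
facet normal -0.647 -0.449 -0.617
outer loop
vertex 2.424 1.767 2.408
vertex 2.545 2.324 1.876
vertex 2.989 1.683 1.877
endloop
endfacet
facet normal 0.239 -0.887 0.395
outer loop
vertex 2.424 1.767 2.408
vertex 2.989 1.683 1.877
vertex 3.794 2.719 3.716
endloop
endfacet
facet normal 0.239 -0.887 0.395
outer loop
vertex 3.794 2.719 3.716
vertex 2.989 1.683 1.877
vertex 4.359 2.635 3.185
endloop
endfacet
facet normal 0.647 0.449 0.617
outer loop
vertex 3.794 2.719 3.716
vertex 4.359 2.635 3.185
vertex 3.915 3.276 3.184
endloop
endfacet
facet normal -0.647 -0.449 -0.617
outer loop
vertex 2.989 1.683 1.877
vertex 2.545 2.324 1.876
vertex 3.11 2.24 1.345
endloop
endfacet
facet normal 0.747 -0.537 -0.392
outer loop
vertex 2.989 1.683 1.877
vertex 3.11 2.24 1.345
vertex 4.359 2.635 3.185
endloop
endfacet
facet normal 0.747 -0.537 -0.392
outer loop
vertex 4.359 2.635 3.185
vertex 3.11 2.24 1.345
vertex 4.48 3.192 2.653
endloop
endfacet
facet normal 0.647 0.449 0.617
outer loop
vertex 4.359 2.635 3.185
vertex 4.48 3.192 2.653
vertex 3.915 3.276 3.184
endloop
endfacet

endsolid


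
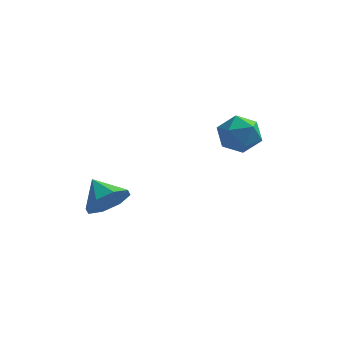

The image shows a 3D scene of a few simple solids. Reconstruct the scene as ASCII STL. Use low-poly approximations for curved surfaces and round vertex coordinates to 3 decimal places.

solid 
facet normal 0.566 -0.646 -0.512
outer loop
vertex -2.943 1.132 0.888
vertex -3.233 1.551 0.039
vertex -2.489 1.699 0.675
endloop
endfacet
facet normal 0.145 0.244 0.959
outer loop
vertex -2.943 1.132 0.888
vertex -2.489 1.699 0.675
vertex -3.987 2.409 0.721
endloop
endfacet
facet normal 0.566 -0.645 -0.512
outer loop
vertex -2.489 1.699 0.675
vertex -3.233 1.551 0.039
vertex -2.471 2.18 0.089
endloop
endfacet
facet normal 0.358 0.716 0.599
outer loop
vertex -2.489 1.699 0.675
vertex -2.471 2.18 0.089
vertex -3.987 2.409 0.721
endloop
endfacet
facet normal 0.567 -0.646 -0.512
outer loop
vertex -2.471 2.18 0.089
vertex -3.233 1.551 0.039
vertex -2.899 2.292 -0.526
endloop
endfacet
facet normal 0.173 0.983 0.059
outer loop
vertex -2.471 2.18 0.089
vertex -2.899 2.292 -0.526
vertex -3.987 2.409 0.721
endloop
endfacet
facet normal 0.565 -0.646 -0.513
outer loop
vertex -2.899 2.292 -0.526
vertex -3.233 1.551 0.039
vertex -3.524 1.97 -0.809
endloop
endfacet
facet normal -0.301 0.889 -0.346
outer loop
vertex -2.899 2.292 -0.526
vertex -3.524 1.97 -0.809
vertex -3.987 2.409 0.721
endloop
endfacet
facet normal 0.566 -0.645 -0.513
outer loop
vertex -3.524 1.97 -0.809
vertex -3.233 1.551 0.039
vertex -3.978 1.402 -0.596
endloop
endfacet
facet normal -0.787 0.487 -0.378
outer loop
vertex -3.524 1.97 -0.809
vertex -3.978 1.402 -0.596
vertex -3.987 2.409 0.721
endloop
endfacet
facet normal 0.566 -0.645 -0.513
outer loop
vertex -3.978 1.402 -0.596
vertex -3.233 1.551 0.039
vertex -3.996 0.921 -0.011
endloop
endfacet
facet normal -1.000 0.015 -0.018
outer loop
vertex -3.978 1.402 -0.596
vertex -3.996 0.921 -0.011
vertex -3.987 2.409 0.721
endloop
endfacet
facet normal 0.566 -0.645 -0.513
outer loop
vertex -3.996 0.921 -0.011
vertex -3.233 1.551 0.039
vertex -3.567 0.809 0.604
endloop
endfacet
facet normal -0.815 -0.252 0.522
outer loop
vertex -3.996 0.921 -0.011
vertex -3.567 0.809 0.604
vertex -3.987 2.409 0.721
endloop
endfacet
facet normal 0.567 -0.645 -0.512
outer loop
vertex -3.567 0.809 0.604
vertex -3.233 1.551 0.039
vertex -2.943 1.132 0.888
endloop
endfacet
facet normal -0.341 -0.157 0.927
outer loop
vertex -3.567 0.809 0.604
vertex -2.943 1.132 0.888
vertex -3.987 2.409 0.721
endloop
endfacet
facet normal -0.647 -0.119 0.753
outer loop
vertex 0.657 3.997 3.023
vertex 1.178 3.238 3.351
vertex 1.379 4.142 3.666
endloop
endfacet
facet normal -0.609 0.566 0.556
outer loop
vertex 0.657 3.997 3.023
vertex 1.379 4.142 3.666
vertex 1.264 4.756 2.914
endloop
endfacet
facet normal -0.783 0.607 -0.134
outer loop
vertex 0.657 3.997 3.023
vertex 1.264 4.756 2.914
vertex 0.992 4.233 2.135
endloop
endfacet
facet normal -0.930 -0.052 -0.365
outer loop
vertex 0.657 3.997 3.023
vertex 0.992 4.233 2.135
vertex 0.939 3.294 2.404
endloop
endfacet
facet normal -0.846 -0.501 0.184
outer loop
vertex 0.657 3.997 3.023
vertex 0.939 3.294 2.404
vertex 1.178 3.238 3.351
endloop
endfacet
facet normal 0.069 0.778 0.625
outer loop
vertex 1.264 4.756 2.914
vertex 1.379 4.142 3.666
vertex 2.161 4.466 3.176
endloop
endfacet
facet normal 0.007 -0.330 0.944
outer loop
vertex 1.379 4.142 3.666
vertex 1.178 3.238 3.351
vertex 2.108 3.527 3.445
endloop
endfacet
facet normal -0.314 -0.949 0.023
outer loop
vertex 1.178 3.238 3.351
vertex 0.939 3.294 2.404
vertex 1.836 3.004 2.666
endloop
endfacet
facet normal -0.450 -0.222 -0.865
outer loop
vertex 0.939 3.294 2.404
vertex 0.992 4.233 2.135
vertex 1.721 3.618 1.914
endloop
endfacet
facet normal -0.213 0.844 -0.492
outer loop
vertex 0.992 4.233 2.135
vertex 1.264 4.756 2.914
vertex 1.922 4.522 2.229
endloop
endfacet
facet normal 0.930 0.052 0.365
outer loop
vertex 2.443 3.763 2.557
vertex 2.161 4.466 3.176
vertex 2.108 3.527 3.445
endloop
endfacet
facet normal 0.783 -0.607 0.134
outer loop
vertex 2.443 3.763 2.557
vertex 2.108 3.527 3.445
vertex 1.836 3.004 2.666
endloop
endfacet
facet normal 0.609 -0.566 -0.556
outer loop
vertex 2.443 3.763 2.557
vertex 1.836 3.004 2.666
vertex 1.721 3.618 1.914
endloop
endfacet
facet normal 0.647 0.119 -0.753
outer loop
vertex 2.443 3.763 2.557
vertex 1.721 3.618 1.914
vertex 1.922 4.522 2.229
endloop
endfacet
facet normal 0.846 0.501 -0.184
outer loop
vertex 2.443 3.763 2.557
vertex 1.922 4.522 2.229
vertex 2.161 4.466 3.176
endloop
endfacet
facet normal 0.450 0.222 0.865
outer loop
vertex 2.108 3.527 3.445
vertex 2.161 4.466 3.176
vertex 1.379 4.142 3.666
endloop
endfacet
facet normal 0.213 -0.844 0.492
outer loop
vertex 1.836 3.004 2.666
vertex 2.108 3.527 3.445
vertex 1.178 3.238 3.351
endloop
endfacet
facet normal -0.069 -0.778 -0.625
outer loop
vertex 1.721 3.618 1.914
vertex 1.836 3.004 2.666
vertex 0.939 3.294 2.404
endloop
endfacet
facet normal -0.007 0.330 -0.944
outer loop
vertex 1.922 4.522 2.229
vertex 1.721 3.618 1.914
vertex 0.992 4.233 2.135
endloop
endfacet
facet normal 0.314 0.949 -0.023
outer loop
vertex 2.161 4.466 3.176
vertex 1.922 4.522 2.229
vertex 1.264 4.756 2.914
endloop
endfacet

endsolid


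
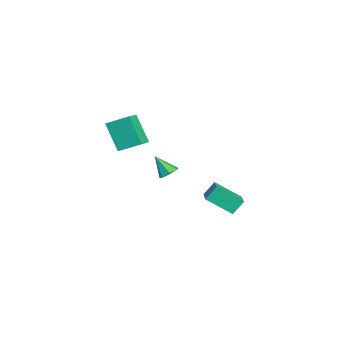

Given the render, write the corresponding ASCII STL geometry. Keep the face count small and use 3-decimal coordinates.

solid 
facet normal -0.859 0.356 -0.367
outer loop
vertex 1.244 -3.112 3.444
vertex 1.502 -1.789 4.123
vertex 2.247 -2.439 1.75
endloop
endfacet
facet normal -0.171 -0.877 -0.449
outer loop
vertex 3.338 -2.891 2.217
vertex 1.244 -3.112 3.444
vertex 2.247 -2.439 1.75
endloop
endfacet
facet normal -0.859 0.356 -0.367
outer loop
vertex 2.247 -2.439 1.75
vertex 1.502 -1.789 4.123
vertex 2.505 -1.115 2.43
endloop
endfacet
facet normal 0.483 0.324 -0.814
outer loop
vertex 2.505 -1.115 2.43
vertex 3.338 -2.891 2.217
vertex 2.247 -2.439 1.75
endloop
endfacet
facet normal -0.482 -0.324 0.814
outer loop
vertex 1.244 -3.112 3.444
vertex 2.593 -2.241 4.59
vertex 1.502 -1.789 4.123
endloop
endfacet
facet normal -0.171 -0.876 -0.450
outer loop
vertex 2.335 -3.565 3.91
vertex 1.244 -3.112 3.444
vertex 3.338 -2.891 2.217
endloop
endfacet
facet normal -0.482 -0.324 0.814
outer loop
vertex 2.335 -3.565 3.91
vertex 2.593 -2.241 4.59
vertex 1.244 -3.112 3.444
endloop
endfacet
facet normal 0.171 0.877 0.450
outer loop
vertex 1.502 -1.789 4.123
vertex 2.593 -2.241 4.59
vertex 2.505 -1.115 2.43
endloop
endfacet
facet normal 0.482 0.324 -0.814
outer loop
vertex 3.596 -1.568 2.896
vertex 3.338 -2.891 2.217
vertex 2.505 -1.115 2.43
endloop
endfacet
facet normal 0.172 0.876 0.450
outer loop
vertex 2.505 -1.115 2.43
vertex 2.593 -2.241 4.59
vertex 3.596 -1.568 2.896
endloop
endfacet
facet normal 0.859 -0.356 0.367
outer loop
vertex 3.596 -1.568 2.896
vertex 2.335 -3.565 3.91
vertex 3.338 -2.891 2.217
endloop
endfacet
facet normal 0.859 -0.356 0.367
outer loop
vertex 2.593 -2.241 4.59
vertex 2.335 -3.565 3.91
vertex 3.596 -1.568 2.896
endloop
endfacet
facet normal 0.344 0.541 -0.768
outer loop
vertex 3.942 0.026 0.608
vertex 3.359 -0.008 0.323
vertex 3.581 0.44 0.738
endloop
endfacet
facet normal 0.509 0.180 0.842
outer loop
vertex 3.942 0.026 0.608
vertex 3.581 0.44 0.738
vertex 2.861 -0.792 1.437
endloop
endfacet
facet normal 0.344 0.541 -0.768
outer loop
vertex 3.581 0.44 0.738
vertex 3.359 -0.008 0.323
vertex 3.053 0.516 0.555
endloop
endfacet
facet normal -0.195 0.568 0.800
outer loop
vertex 3.581 0.44 0.738
vertex 3.053 0.516 0.555
vertex 2.861 -0.792 1.437
endloop
endfacet
facet normal 0.343 0.541 -0.768
outer loop
vertex 3.053 0.516 0.555
vertex 3.359 -0.008 0.323
vertex 2.755 0.198 0.198
endloop
endfacet
facet normal -0.848 0.376 0.373
outer loop
vertex 3.053 0.516 0.555
vertex 2.755 0.198 0.198
vertex 2.861 -0.792 1.437
endloop
endfacet
facet normal 0.343 0.540 -0.768
outer loop
vertex 2.755 0.198 0.198
vertex 3.359 -0.008 0.323
vertex 2.912 -0.276 -0.065
endloop
endfacet
facet normal -0.960 -0.252 -0.119
outer loop
vertex 2.755 0.198 0.198
vertex 2.912 -0.276 -0.065
vertex 2.861 -0.792 1.437
endloop
endfacet
facet normal 0.343 0.540 -0.768
outer loop
vertex 2.912 -0.276 -0.065
vertex 3.359 -0.008 0.323
vertex 3.405 -0.548 -0.036
endloop
endfacet
facet normal -0.446 -0.842 -0.304
outer loop
vertex 2.912 -0.276 -0.065
vertex 3.405 -0.548 -0.036
vertex 2.861 -0.792 1.437
endloop
endfacet
facet normal 0.343 0.540 -0.768
outer loop
vertex 3.405 -0.548 -0.036
vertex 3.359 -0.008 0.323
vertex 3.864 -0.413 0.264
endloop
endfacet
facet normal 0.308 -0.950 -0.044
outer loop
vertex 3.405 -0.548 -0.036
vertex 3.864 -0.413 0.264
vertex 2.861 -0.792 1.437
endloop
endfacet
facet normal 0.344 0.541 -0.768
outer loop
vertex 3.864 -0.413 0.264
vertex 3.359 -0.008 0.323
vertex 3.942 0.026 0.608
endloop
endfacet
facet normal 0.733 -0.496 0.466
outer loop
vertex 3.864 -0.413 0.264
vertex 3.942 0.026 0.608
vertex 2.861 -0.792 1.437
endloop
endfacet
facet normal -0.960 -0.015 -0.279
outer loop
vertex -0.614 2.244 -3.983
vertex -0.878 2.913 -3.112
vertex -0.308 3.846 -5.122
endloop
endfacet
facet normal 0.234 -0.593 -0.771
outer loop
vertex 0.978 3.867 -4.748
vertex -0.614 2.244 -3.983
vertex -0.308 3.846 -5.122
endloop
endfacet
facet normal -0.960 -0.015 -0.279
outer loop
vertex -0.308 3.846 -5.122
vertex -0.878 2.913 -3.112
vertex -0.572 4.516 -4.251
endloop
endfacet
facet normal 0.153 0.805 -0.573
outer loop
vertex -0.572 4.516 -4.251
vertex 0.978 3.867 -4.748
vertex -0.308 3.846 -5.122
endloop
endfacet
facet normal -0.153 -0.806 0.572
outer loop
vertex -0.614 2.244 -3.983
vertex 0.408 2.934 -2.738
vertex -0.878 2.913 -3.112
endloop
endfacet
facet normal 0.233 -0.592 -0.771
outer loop
vertex 0.672 2.264 -3.609
vertex -0.614 2.244 -3.983
vertex 0.978 3.867 -4.748
endloop
endfacet
facet normal -0.154 -0.805 0.573
outer loop
vertex 0.672 2.264 -3.609
vertex 0.408 2.934 -2.738
vertex -0.614 2.244 -3.983
endloop
endfacet
facet normal -0.234 0.592 0.771
outer loop
vertex -0.878 2.913 -3.112
vertex 0.408 2.934 -2.738
vertex -0.572 4.516 -4.251
endloop
endfacet
facet normal 0.154 0.806 -0.572
outer loop
vertex 0.714 4.536 -3.877
vertex 0.978 3.867 -4.748
vertex -0.572 4.516 -4.251
endloop
endfacet
facet normal -0.233 0.593 0.771
outer loop
vertex -0.572 4.516 -4.251
vertex 0.408 2.934 -2.738
vertex 0.714 4.536 -3.877
endloop
endfacet
facet normal 0.960 0.015 0.279
outer loop
vertex 0.714 4.536 -3.877
vertex 0.672 2.264 -3.609
vertex 0.978 3.867 -4.748
endloop
endfacet
facet normal 0.960 0.015 0.279
outer loop
vertex 0.408 2.934 -2.738
vertex 0.672 2.264 -3.609
vertex 0.714 4.536 -3.877
endloop
endfacet

endsolid
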